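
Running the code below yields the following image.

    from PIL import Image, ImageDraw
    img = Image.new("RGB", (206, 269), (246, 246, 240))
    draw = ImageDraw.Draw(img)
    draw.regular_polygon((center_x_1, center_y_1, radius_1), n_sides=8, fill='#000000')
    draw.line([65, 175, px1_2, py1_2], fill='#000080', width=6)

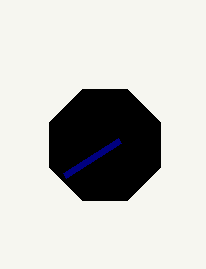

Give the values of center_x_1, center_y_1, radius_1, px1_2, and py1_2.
center_x_1 = 105; center_y_1 = 145; radius_1 = 60; px1_2 = 120; py1_2 = 140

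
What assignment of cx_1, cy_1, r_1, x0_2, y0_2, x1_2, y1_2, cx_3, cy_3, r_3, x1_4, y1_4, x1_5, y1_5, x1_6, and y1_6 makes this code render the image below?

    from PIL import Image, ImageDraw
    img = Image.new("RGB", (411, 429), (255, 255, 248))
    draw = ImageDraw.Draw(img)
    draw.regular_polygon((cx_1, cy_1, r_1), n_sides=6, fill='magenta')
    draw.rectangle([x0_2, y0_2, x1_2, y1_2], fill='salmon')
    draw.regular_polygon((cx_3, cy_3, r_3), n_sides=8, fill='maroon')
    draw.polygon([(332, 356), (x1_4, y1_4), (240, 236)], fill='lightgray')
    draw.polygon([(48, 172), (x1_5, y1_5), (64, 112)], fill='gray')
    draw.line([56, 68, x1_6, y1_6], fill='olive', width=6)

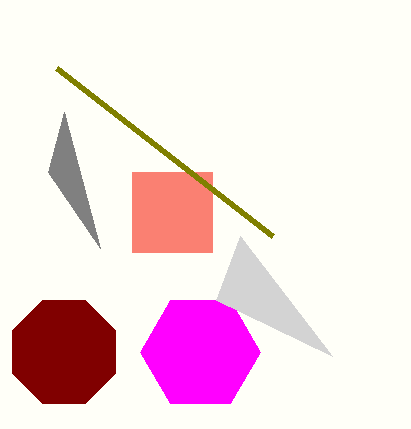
cx_1 = 200
cy_1 = 352
r_1 = 60
x0_2 = 132
y0_2 = 172
x1_2 = 212
y1_2 = 252
cx_3 = 64
cy_3 = 352
r_3 = 56
x1_4 = 216
y1_4 = 300
x1_5 = 100
y1_5 = 248
x1_6 = 272
y1_6 = 236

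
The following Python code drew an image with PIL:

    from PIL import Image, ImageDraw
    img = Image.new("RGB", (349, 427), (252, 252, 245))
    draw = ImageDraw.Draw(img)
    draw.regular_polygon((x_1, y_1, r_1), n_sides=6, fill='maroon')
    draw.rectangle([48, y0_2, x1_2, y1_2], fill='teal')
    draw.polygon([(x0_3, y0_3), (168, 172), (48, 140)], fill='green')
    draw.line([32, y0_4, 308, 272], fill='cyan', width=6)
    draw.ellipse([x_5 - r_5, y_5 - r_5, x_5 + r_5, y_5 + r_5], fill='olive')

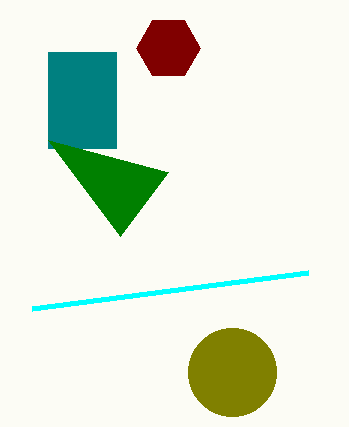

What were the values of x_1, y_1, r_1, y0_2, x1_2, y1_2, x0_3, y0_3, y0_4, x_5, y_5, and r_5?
x_1 = 168
y_1 = 48
r_1 = 32
y0_2 = 52
x1_2 = 116
y1_2 = 148
x0_3 = 120
y0_3 = 236
y0_4 = 308
x_5 = 232
y_5 = 372
r_5 = 44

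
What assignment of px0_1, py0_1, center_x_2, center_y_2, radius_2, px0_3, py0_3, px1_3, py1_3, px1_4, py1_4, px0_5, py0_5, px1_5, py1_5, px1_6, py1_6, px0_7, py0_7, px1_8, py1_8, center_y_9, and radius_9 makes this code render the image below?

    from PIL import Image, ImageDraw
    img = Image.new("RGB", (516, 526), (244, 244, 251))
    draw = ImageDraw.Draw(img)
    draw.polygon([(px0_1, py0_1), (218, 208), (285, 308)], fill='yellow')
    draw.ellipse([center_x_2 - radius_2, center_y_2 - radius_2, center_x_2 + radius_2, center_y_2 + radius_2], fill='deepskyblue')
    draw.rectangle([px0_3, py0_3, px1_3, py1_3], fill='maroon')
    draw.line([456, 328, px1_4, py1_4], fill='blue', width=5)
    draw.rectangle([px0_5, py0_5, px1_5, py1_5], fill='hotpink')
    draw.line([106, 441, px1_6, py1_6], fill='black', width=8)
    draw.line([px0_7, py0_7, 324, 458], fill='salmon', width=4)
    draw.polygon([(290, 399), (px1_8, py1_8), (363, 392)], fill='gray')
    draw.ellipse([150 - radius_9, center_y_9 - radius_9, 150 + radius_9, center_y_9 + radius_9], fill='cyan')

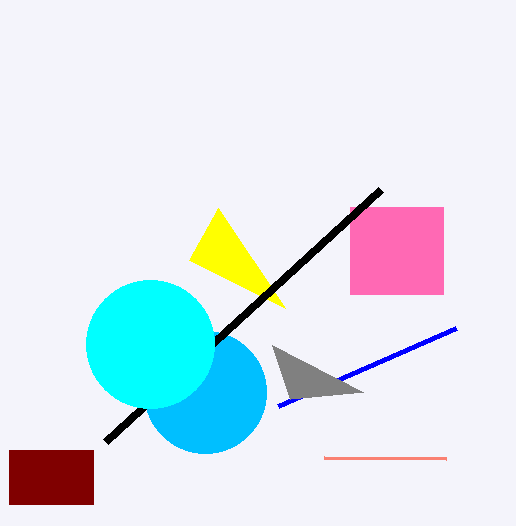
px0_1 = 189, py0_1 = 260, center_x_2 = 205, center_y_2 = 392, radius_2 = 61, px0_3 = 9, py0_3 = 450, px1_3 = 93, py1_3 = 504, px1_4 = 278, py1_4 = 406, px0_5 = 350, py0_5 = 207, px1_5 = 443, py1_5 = 294, px1_6 = 381, py1_6 = 189, px0_7 = 446, py0_7 = 459, px1_8 = 272, py1_8 = 345, center_y_9 = 344, radius_9 = 64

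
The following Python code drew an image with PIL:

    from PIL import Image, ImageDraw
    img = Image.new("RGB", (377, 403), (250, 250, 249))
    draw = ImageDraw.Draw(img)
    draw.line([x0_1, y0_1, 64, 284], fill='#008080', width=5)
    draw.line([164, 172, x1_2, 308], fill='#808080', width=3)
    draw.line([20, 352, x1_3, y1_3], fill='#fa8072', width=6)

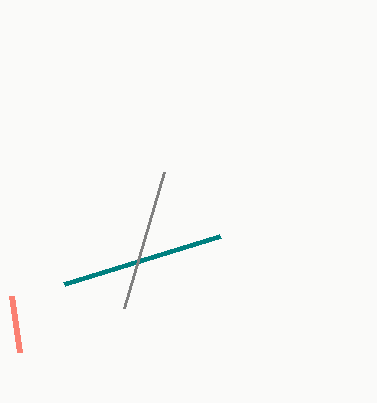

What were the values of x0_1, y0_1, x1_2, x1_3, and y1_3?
x0_1 = 220
y0_1 = 236
x1_2 = 124
x1_3 = 12
y1_3 = 296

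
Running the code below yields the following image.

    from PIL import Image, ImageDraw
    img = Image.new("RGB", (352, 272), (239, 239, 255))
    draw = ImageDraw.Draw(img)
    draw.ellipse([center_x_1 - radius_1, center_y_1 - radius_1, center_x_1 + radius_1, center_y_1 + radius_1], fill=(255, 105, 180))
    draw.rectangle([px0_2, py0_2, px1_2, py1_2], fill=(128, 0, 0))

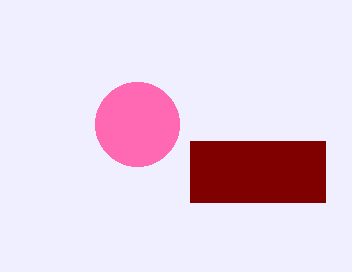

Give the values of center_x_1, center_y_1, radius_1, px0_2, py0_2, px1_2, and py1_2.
center_x_1 = 137, center_y_1 = 124, radius_1 = 42, px0_2 = 190, py0_2 = 141, px1_2 = 325, py1_2 = 202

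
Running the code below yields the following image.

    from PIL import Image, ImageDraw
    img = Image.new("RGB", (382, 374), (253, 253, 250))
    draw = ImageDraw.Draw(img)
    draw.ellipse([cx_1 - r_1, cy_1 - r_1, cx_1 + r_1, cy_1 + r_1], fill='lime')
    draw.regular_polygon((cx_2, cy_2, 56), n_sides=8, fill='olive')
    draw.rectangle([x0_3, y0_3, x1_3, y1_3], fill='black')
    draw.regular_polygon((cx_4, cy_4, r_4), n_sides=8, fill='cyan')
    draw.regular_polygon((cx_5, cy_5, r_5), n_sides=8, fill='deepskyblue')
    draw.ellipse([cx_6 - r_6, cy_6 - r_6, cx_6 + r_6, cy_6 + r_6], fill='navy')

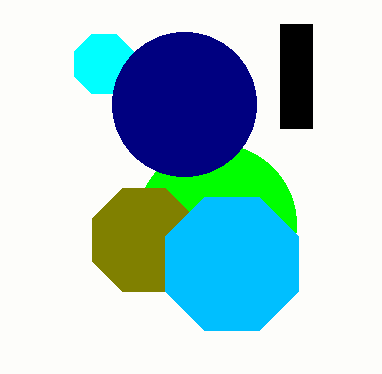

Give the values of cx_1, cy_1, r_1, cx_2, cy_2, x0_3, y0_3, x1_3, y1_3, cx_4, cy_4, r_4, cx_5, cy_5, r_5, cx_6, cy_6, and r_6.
cx_1 = 216; cy_1 = 224; r_1 = 80; cx_2 = 144; cy_2 = 240; x0_3 = 280; y0_3 = 24; x1_3 = 312; y1_3 = 128; cx_4 = 104; cy_4 = 64; r_4 = 32; cx_5 = 232; cy_5 = 264; r_5 = 72; cx_6 = 184; cy_6 = 104; r_6 = 72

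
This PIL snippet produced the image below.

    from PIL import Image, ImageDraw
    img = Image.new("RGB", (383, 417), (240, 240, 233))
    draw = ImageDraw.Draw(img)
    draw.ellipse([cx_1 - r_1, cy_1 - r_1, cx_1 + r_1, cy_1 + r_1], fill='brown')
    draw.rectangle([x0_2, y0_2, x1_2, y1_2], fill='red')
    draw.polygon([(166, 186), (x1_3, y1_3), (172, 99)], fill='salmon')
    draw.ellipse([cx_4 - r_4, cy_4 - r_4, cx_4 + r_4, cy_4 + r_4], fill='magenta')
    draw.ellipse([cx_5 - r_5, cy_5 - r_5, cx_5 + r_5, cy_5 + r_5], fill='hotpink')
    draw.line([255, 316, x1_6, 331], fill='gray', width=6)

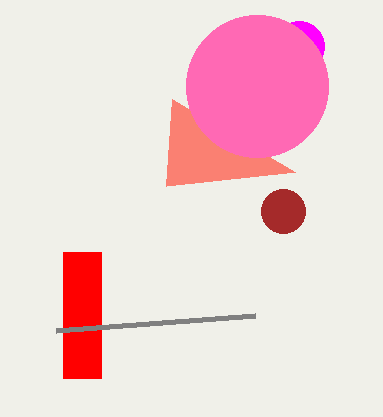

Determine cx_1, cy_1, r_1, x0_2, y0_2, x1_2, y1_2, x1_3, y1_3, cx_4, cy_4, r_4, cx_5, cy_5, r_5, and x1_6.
cx_1 = 283
cy_1 = 211
r_1 = 22
x0_2 = 63
y0_2 = 252
x1_2 = 101
y1_2 = 378
x1_3 = 295
y1_3 = 172
cx_4 = 299
cy_4 = 46
r_4 = 25
cx_5 = 257
cy_5 = 86
r_5 = 71
x1_6 = 56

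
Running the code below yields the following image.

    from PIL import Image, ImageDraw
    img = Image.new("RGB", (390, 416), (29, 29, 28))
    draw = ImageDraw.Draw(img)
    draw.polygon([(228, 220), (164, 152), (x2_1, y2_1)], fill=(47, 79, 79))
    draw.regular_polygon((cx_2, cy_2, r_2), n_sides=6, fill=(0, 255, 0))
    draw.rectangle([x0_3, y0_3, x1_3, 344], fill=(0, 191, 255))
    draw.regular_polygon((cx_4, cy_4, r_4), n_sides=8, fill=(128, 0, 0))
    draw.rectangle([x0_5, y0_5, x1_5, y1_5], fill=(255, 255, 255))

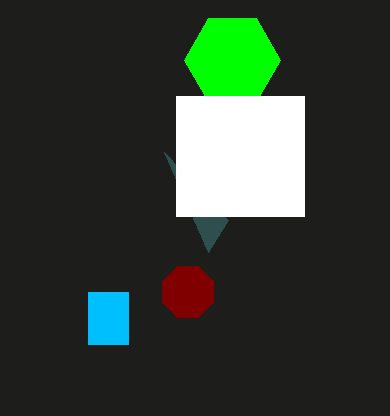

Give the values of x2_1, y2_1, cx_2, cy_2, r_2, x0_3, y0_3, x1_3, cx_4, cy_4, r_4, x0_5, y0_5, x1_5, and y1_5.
x2_1 = 208, y2_1 = 252, cx_2 = 232, cy_2 = 60, r_2 = 48, x0_3 = 88, y0_3 = 292, x1_3 = 128, cx_4 = 188, cy_4 = 292, r_4 = 28, x0_5 = 176, y0_5 = 96, x1_5 = 304, y1_5 = 216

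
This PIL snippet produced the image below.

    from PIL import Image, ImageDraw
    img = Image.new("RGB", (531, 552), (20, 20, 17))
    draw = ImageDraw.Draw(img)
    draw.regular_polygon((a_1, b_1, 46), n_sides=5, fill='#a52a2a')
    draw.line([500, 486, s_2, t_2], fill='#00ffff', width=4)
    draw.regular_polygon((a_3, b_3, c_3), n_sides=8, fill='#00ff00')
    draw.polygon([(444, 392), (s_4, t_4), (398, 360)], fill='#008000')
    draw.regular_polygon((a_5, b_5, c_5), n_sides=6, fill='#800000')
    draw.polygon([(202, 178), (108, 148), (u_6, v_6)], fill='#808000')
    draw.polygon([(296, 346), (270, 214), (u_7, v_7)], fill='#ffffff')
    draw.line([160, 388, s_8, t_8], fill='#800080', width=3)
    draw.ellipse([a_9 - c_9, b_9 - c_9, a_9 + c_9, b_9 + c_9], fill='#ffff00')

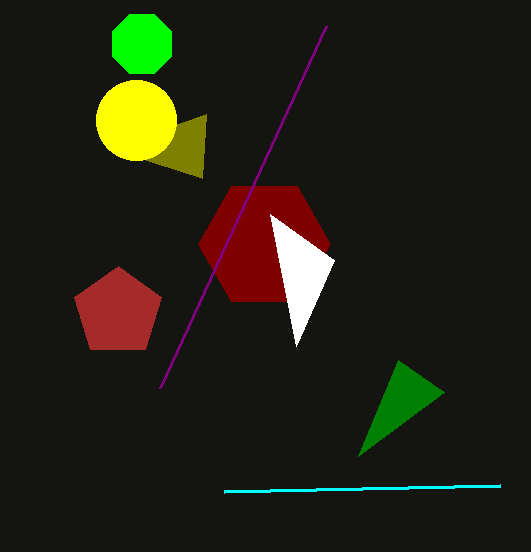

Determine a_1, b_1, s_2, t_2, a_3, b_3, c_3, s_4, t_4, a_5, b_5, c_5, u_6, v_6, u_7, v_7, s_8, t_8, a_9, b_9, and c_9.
a_1 = 118; b_1 = 312; s_2 = 224; t_2 = 492; a_3 = 142; b_3 = 44; c_3 = 32; s_4 = 358; t_4 = 456; a_5 = 264; b_5 = 244; c_5 = 66; u_6 = 206; v_6 = 114; u_7 = 334; v_7 = 260; s_8 = 326; t_8 = 26; a_9 = 136; b_9 = 120; c_9 = 40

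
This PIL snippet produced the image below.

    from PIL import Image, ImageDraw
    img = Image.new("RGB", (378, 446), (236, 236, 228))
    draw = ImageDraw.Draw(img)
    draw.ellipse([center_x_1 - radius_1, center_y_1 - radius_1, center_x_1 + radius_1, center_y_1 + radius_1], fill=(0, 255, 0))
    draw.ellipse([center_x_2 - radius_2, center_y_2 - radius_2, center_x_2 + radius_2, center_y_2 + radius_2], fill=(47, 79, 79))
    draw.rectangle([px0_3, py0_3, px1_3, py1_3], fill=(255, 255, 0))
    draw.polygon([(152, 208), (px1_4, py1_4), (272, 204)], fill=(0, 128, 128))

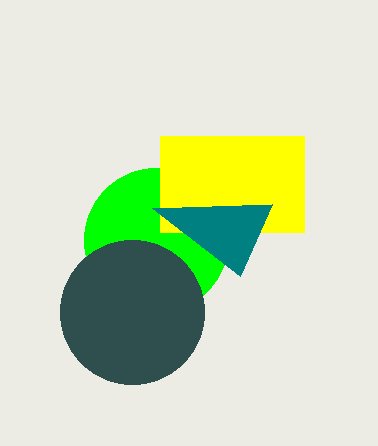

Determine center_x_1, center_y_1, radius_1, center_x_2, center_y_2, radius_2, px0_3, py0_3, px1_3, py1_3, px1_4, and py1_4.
center_x_1 = 156
center_y_1 = 240
radius_1 = 72
center_x_2 = 132
center_y_2 = 312
radius_2 = 72
px0_3 = 160
py0_3 = 136
px1_3 = 304
py1_3 = 232
px1_4 = 240
py1_4 = 276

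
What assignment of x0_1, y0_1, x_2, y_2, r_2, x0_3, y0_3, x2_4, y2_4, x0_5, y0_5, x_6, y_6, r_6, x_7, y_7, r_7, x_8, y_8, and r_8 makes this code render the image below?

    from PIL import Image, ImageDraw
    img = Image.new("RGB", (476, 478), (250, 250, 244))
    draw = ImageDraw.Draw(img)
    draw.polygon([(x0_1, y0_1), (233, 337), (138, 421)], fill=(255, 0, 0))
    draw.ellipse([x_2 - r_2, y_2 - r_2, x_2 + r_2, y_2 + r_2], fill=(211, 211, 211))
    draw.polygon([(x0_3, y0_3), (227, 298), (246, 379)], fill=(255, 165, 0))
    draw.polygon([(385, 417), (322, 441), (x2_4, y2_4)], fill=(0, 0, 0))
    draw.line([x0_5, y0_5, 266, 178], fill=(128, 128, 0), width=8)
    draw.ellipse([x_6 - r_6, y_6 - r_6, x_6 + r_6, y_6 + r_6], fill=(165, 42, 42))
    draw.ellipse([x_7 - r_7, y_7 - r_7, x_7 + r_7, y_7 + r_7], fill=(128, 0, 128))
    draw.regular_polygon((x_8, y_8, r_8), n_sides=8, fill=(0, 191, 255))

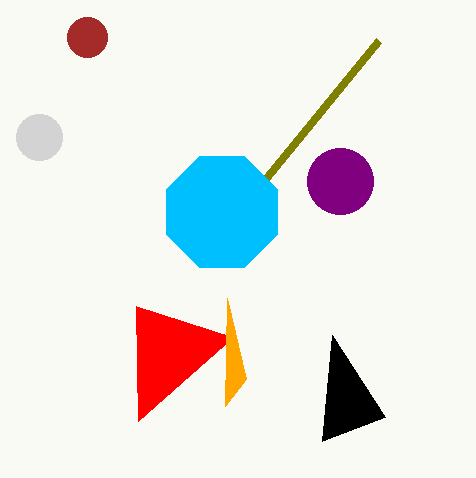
x0_1 = 136
y0_1 = 306
x_2 = 39
y_2 = 137
r_2 = 23
x0_3 = 225
y0_3 = 406
x2_4 = 332
y2_4 = 335
x0_5 = 378
y0_5 = 41
x_6 = 87
y_6 = 37
r_6 = 20
x_7 = 340
y_7 = 181
r_7 = 33
x_8 = 222
y_8 = 212
r_8 = 60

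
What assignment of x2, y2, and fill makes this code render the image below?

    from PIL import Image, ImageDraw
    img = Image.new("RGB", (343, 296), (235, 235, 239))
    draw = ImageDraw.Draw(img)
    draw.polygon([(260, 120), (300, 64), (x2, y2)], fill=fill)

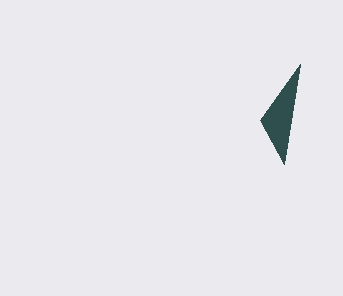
x2 = 284
y2 = 164
fill = 'darkslategray'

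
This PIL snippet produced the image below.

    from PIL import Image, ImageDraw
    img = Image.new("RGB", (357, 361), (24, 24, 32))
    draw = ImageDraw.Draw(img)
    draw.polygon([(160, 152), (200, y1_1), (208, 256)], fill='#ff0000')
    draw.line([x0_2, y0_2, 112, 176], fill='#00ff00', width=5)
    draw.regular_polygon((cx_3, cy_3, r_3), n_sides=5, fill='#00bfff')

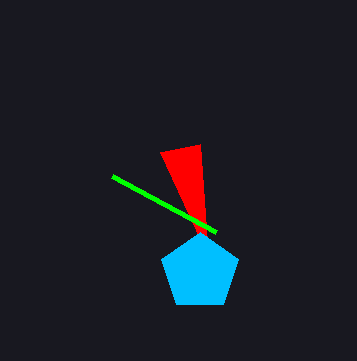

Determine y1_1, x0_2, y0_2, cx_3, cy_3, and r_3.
y1_1 = 144; x0_2 = 216; y0_2 = 232; cx_3 = 200; cy_3 = 272; r_3 = 40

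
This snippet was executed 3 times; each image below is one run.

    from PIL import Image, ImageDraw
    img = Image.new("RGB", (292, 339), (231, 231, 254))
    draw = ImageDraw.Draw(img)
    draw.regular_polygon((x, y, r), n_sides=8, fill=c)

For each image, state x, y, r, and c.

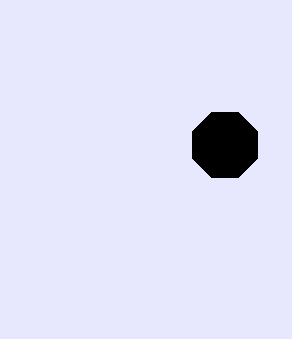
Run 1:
x = 225; y = 145; r = 35; c = 'black'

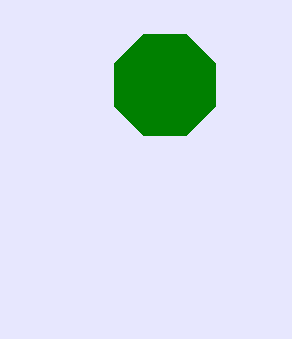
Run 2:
x = 165, y = 85, r = 55, c = 'green'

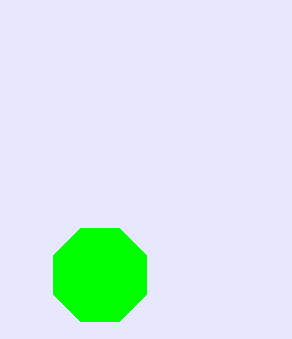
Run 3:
x = 100
y = 275
r = 50
c = 'lime'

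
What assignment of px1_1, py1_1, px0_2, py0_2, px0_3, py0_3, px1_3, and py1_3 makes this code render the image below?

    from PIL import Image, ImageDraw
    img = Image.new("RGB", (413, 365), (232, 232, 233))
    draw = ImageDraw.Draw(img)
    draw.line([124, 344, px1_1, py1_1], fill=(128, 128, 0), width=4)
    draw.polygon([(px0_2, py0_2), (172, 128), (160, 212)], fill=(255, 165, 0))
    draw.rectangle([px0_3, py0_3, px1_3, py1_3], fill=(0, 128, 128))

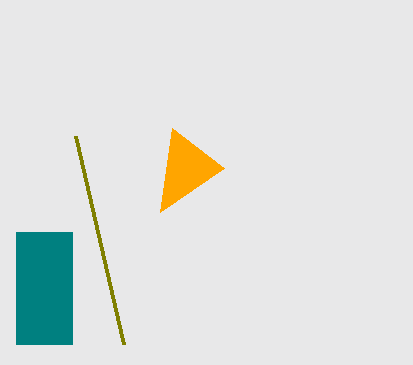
px1_1 = 76, py1_1 = 136, px0_2 = 224, py0_2 = 168, px0_3 = 16, py0_3 = 232, px1_3 = 72, py1_3 = 344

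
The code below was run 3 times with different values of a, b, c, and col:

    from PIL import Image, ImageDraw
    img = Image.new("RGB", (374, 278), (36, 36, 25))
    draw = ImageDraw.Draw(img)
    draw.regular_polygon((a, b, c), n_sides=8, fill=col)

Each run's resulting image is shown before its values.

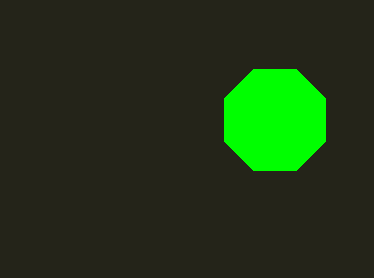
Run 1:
a = 275, b = 120, c = 55, col = 'lime'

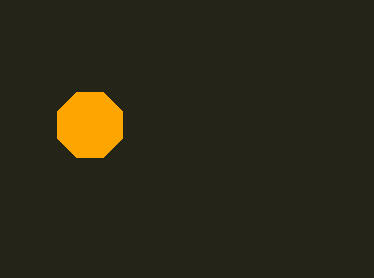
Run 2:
a = 90
b = 125
c = 35
col = 'orange'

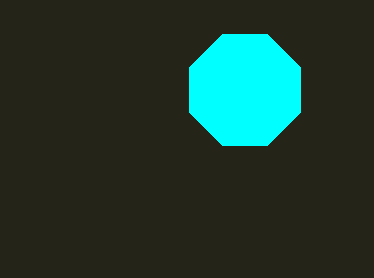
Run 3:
a = 245
b = 90
c = 60
col = 'cyan'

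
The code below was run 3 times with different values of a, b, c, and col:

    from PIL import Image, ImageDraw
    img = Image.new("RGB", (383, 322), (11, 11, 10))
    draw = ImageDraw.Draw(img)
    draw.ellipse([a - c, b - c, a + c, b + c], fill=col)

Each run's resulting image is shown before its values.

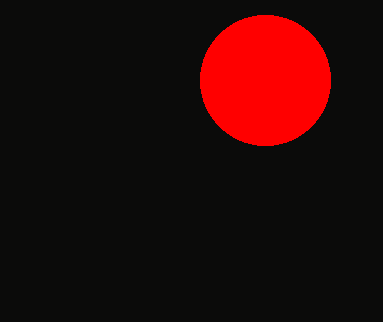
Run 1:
a = 265, b = 80, c = 65, col = 'red'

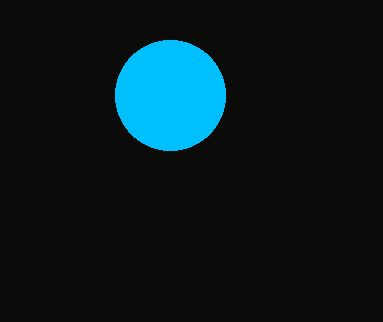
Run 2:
a = 170; b = 95; c = 55; col = 'deepskyblue'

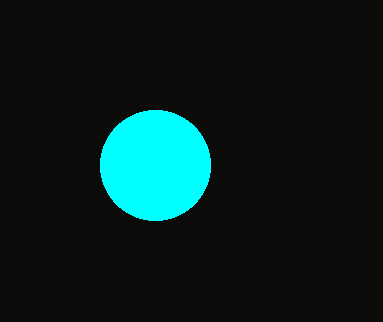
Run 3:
a = 155
b = 165
c = 55
col = 'cyan'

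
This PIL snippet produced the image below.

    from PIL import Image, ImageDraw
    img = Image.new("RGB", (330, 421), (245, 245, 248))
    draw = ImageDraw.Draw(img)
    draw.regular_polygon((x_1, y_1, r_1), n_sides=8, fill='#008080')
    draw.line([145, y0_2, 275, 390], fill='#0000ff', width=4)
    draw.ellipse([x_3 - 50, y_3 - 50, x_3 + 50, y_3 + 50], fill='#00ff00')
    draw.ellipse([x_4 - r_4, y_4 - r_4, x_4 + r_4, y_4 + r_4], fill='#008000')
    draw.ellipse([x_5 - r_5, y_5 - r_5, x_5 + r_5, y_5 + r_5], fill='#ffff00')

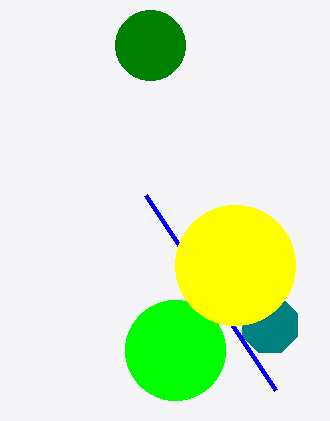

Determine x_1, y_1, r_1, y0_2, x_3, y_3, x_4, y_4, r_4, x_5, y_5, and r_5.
x_1 = 270; y_1 = 325; r_1 = 30; y0_2 = 195; x_3 = 175; y_3 = 350; x_4 = 150; y_4 = 45; r_4 = 35; x_5 = 235; y_5 = 265; r_5 = 60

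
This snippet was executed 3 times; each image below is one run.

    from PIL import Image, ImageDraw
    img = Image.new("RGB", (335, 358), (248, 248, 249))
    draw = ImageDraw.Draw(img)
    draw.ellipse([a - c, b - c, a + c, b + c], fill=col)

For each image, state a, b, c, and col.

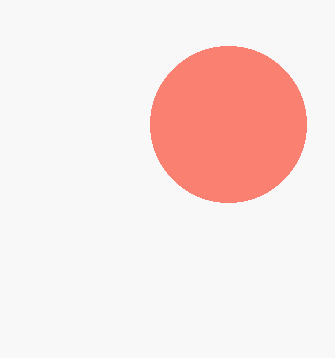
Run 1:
a = 228
b = 124
c = 78
col = 'salmon'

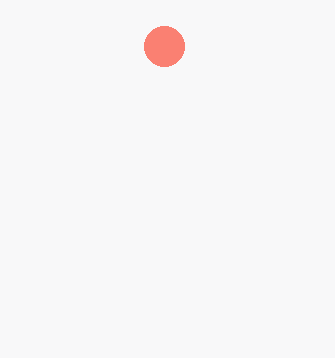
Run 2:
a = 164
b = 46
c = 20
col = 'salmon'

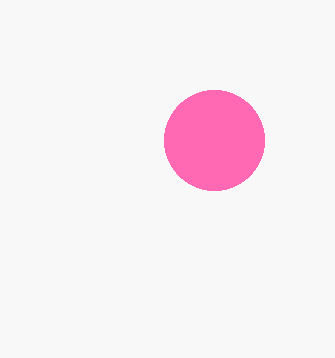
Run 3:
a = 214, b = 140, c = 50, col = 'hotpink'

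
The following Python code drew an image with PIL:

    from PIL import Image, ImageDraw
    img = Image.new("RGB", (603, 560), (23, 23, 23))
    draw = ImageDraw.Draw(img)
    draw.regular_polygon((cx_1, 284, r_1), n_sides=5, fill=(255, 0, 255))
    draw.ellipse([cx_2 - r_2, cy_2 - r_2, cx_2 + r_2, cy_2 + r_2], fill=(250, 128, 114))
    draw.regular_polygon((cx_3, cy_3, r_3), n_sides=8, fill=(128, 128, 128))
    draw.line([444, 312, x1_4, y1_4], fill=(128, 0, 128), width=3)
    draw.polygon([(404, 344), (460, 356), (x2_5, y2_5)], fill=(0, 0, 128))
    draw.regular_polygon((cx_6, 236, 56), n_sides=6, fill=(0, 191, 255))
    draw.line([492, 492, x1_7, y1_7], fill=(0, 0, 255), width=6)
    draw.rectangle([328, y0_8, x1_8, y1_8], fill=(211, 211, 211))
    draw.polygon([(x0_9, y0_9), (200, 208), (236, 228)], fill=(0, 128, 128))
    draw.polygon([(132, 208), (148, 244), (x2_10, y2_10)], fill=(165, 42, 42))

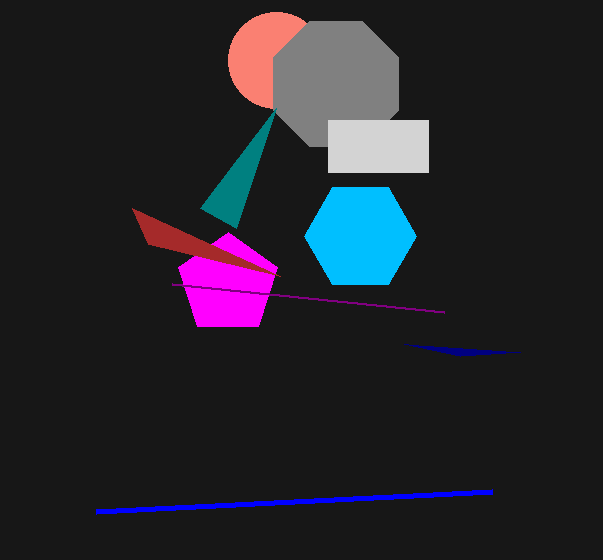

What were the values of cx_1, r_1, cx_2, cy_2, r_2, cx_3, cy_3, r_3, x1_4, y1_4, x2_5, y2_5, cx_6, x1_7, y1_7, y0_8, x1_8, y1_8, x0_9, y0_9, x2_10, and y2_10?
cx_1 = 228
r_1 = 52
cx_2 = 276
cy_2 = 60
r_2 = 48
cx_3 = 336
cy_3 = 84
r_3 = 68
x1_4 = 172
y1_4 = 284
x2_5 = 520
y2_5 = 352
cx_6 = 360
x1_7 = 96
y1_7 = 512
y0_8 = 120
x1_8 = 428
y1_8 = 172
x0_9 = 276
y0_9 = 108
x2_10 = 280
y2_10 = 276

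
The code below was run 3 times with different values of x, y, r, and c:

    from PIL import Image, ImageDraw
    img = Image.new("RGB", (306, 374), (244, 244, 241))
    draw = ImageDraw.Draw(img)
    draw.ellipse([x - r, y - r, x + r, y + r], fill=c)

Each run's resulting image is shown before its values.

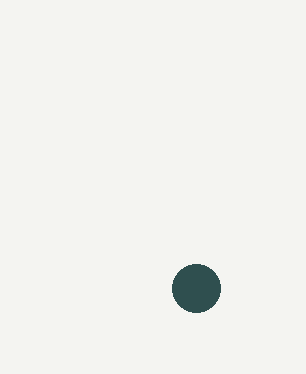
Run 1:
x = 196
y = 288
r = 24
c = 'darkslategray'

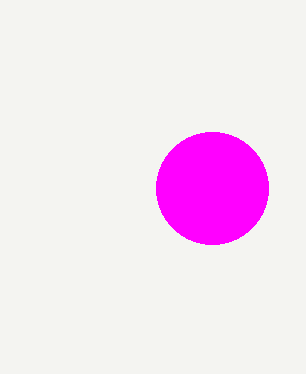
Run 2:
x = 212
y = 188
r = 56
c = 'magenta'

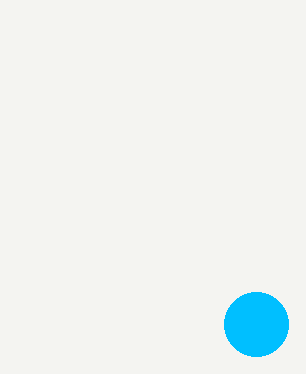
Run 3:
x = 256
y = 324
r = 32
c = 'deepskyblue'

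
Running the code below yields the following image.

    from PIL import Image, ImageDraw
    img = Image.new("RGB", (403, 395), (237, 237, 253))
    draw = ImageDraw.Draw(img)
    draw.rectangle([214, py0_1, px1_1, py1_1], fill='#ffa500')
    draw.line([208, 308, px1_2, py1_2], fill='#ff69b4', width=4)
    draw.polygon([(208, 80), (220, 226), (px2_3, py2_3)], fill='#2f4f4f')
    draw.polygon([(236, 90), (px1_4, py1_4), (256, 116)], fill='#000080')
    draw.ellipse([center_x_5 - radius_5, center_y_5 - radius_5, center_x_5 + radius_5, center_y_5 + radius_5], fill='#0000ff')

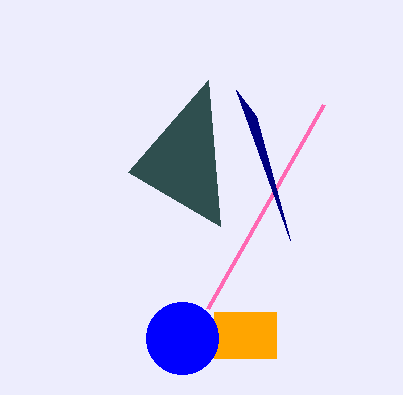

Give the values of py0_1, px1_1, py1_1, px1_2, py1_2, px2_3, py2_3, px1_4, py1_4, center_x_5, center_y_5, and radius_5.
py0_1 = 312, px1_1 = 276, py1_1 = 358, px1_2 = 324, py1_2 = 104, px2_3 = 128, py2_3 = 172, px1_4 = 290, py1_4 = 240, center_x_5 = 182, center_y_5 = 338, radius_5 = 36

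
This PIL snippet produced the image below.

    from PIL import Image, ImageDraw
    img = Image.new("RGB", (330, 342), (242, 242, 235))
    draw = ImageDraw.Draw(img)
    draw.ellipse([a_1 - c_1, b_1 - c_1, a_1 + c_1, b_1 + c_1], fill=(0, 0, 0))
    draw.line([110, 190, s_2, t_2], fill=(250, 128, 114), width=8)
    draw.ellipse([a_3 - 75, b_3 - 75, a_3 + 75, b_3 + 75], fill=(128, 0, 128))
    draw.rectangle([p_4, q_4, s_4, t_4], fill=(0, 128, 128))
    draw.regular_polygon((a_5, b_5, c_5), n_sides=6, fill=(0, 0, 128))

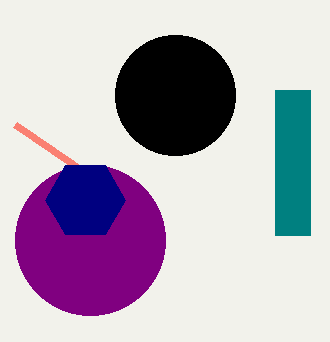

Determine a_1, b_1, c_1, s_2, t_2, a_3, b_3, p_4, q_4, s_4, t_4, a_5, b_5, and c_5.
a_1 = 175, b_1 = 95, c_1 = 60, s_2 = 15, t_2 = 125, a_3 = 90, b_3 = 240, p_4 = 275, q_4 = 90, s_4 = 310, t_4 = 235, a_5 = 85, b_5 = 200, c_5 = 40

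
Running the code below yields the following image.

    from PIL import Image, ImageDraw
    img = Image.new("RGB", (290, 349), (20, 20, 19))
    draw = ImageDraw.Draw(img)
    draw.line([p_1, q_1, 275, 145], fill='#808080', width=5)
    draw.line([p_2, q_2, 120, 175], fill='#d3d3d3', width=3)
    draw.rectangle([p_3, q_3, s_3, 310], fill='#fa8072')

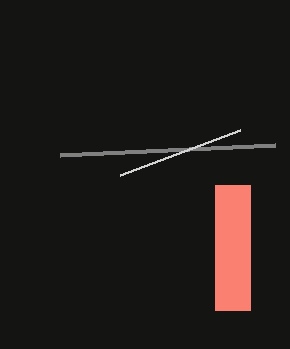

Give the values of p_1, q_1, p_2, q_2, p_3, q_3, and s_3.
p_1 = 60
q_1 = 155
p_2 = 240
q_2 = 130
p_3 = 215
q_3 = 185
s_3 = 250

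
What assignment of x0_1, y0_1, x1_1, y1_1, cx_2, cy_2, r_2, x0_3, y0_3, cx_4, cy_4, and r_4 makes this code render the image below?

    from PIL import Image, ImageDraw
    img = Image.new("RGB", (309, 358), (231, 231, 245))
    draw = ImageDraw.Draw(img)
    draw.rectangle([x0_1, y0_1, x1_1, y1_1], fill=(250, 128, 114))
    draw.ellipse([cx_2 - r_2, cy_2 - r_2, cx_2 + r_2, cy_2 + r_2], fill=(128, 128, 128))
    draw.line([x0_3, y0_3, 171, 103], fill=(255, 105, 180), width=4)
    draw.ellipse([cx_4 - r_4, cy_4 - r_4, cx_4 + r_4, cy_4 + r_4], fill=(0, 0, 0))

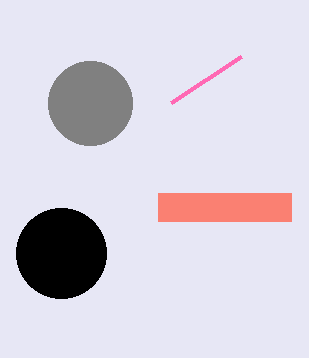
x0_1 = 158
y0_1 = 193
x1_1 = 291
y1_1 = 221
cx_2 = 90
cy_2 = 103
r_2 = 42
x0_3 = 241
y0_3 = 57
cx_4 = 61
cy_4 = 253
r_4 = 45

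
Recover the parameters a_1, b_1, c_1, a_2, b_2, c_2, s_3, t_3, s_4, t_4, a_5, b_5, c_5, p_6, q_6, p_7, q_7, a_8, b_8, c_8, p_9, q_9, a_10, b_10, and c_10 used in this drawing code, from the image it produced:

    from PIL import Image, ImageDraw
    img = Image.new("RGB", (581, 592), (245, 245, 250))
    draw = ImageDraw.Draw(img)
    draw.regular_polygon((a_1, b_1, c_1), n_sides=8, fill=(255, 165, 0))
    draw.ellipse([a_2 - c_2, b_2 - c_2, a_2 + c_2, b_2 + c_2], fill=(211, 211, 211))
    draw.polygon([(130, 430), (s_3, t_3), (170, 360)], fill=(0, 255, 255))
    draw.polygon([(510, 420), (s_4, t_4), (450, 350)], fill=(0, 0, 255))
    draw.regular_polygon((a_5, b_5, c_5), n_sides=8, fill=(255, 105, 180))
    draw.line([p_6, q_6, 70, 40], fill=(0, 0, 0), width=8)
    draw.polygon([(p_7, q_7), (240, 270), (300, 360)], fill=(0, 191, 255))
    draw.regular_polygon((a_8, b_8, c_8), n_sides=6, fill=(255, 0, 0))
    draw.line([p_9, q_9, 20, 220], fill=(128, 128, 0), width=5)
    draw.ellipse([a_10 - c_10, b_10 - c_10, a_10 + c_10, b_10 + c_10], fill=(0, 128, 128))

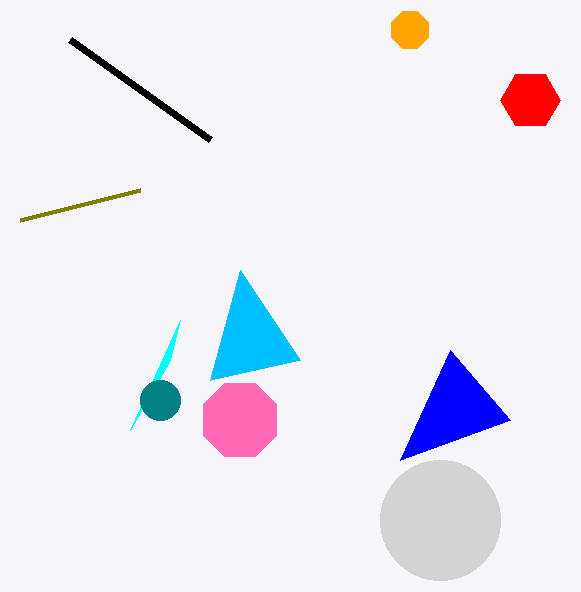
a_1 = 410; b_1 = 30; c_1 = 20; a_2 = 440; b_2 = 520; c_2 = 60; s_3 = 180; t_3 = 320; s_4 = 400; t_4 = 460; a_5 = 240; b_5 = 420; c_5 = 40; p_6 = 210; q_6 = 140; p_7 = 210; q_7 = 380; a_8 = 530; b_8 = 100; c_8 = 30; p_9 = 140; q_9 = 190; a_10 = 160; b_10 = 400; c_10 = 20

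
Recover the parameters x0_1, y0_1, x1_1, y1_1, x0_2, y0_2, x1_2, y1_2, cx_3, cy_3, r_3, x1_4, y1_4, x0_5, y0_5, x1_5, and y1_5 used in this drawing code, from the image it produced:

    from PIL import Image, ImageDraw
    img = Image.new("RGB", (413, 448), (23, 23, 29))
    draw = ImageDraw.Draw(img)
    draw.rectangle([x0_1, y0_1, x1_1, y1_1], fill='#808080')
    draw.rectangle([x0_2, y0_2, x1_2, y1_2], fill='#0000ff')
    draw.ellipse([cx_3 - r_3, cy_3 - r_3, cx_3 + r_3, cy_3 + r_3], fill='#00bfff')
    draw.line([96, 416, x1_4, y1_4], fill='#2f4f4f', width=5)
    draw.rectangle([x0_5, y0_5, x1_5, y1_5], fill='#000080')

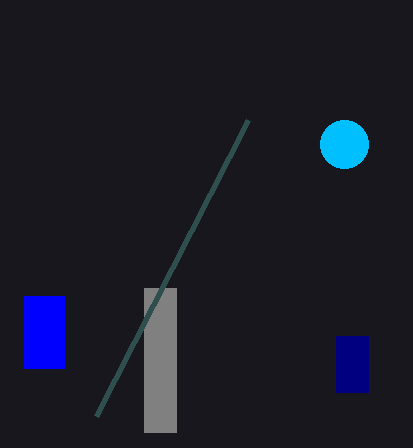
x0_1 = 144; y0_1 = 288; x1_1 = 176; y1_1 = 432; x0_2 = 24; y0_2 = 296; x1_2 = 64; y1_2 = 368; cx_3 = 344; cy_3 = 144; r_3 = 24; x1_4 = 248; y1_4 = 120; x0_5 = 336; y0_5 = 336; x1_5 = 368; y1_5 = 392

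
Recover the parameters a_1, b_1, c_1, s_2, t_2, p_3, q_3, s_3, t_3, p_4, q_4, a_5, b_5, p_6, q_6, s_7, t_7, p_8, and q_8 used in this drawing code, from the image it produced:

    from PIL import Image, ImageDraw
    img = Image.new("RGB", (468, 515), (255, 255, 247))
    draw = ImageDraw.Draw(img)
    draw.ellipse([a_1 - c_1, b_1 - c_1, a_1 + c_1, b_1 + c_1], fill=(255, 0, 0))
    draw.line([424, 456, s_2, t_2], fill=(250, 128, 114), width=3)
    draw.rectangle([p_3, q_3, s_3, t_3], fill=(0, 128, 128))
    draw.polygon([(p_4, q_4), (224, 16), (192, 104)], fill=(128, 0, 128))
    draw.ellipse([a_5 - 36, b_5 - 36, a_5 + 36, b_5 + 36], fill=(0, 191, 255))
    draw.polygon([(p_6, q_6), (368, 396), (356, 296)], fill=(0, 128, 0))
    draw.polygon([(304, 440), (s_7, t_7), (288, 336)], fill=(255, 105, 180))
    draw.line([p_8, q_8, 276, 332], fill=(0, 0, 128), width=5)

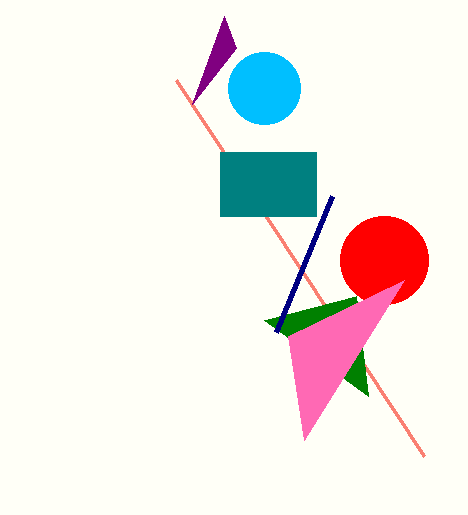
a_1 = 384, b_1 = 260, c_1 = 44, s_2 = 176, t_2 = 80, p_3 = 220, q_3 = 152, s_3 = 316, t_3 = 216, p_4 = 236, q_4 = 48, a_5 = 264, b_5 = 88, p_6 = 264, q_6 = 320, s_7 = 404, t_7 = 280, p_8 = 332, q_8 = 196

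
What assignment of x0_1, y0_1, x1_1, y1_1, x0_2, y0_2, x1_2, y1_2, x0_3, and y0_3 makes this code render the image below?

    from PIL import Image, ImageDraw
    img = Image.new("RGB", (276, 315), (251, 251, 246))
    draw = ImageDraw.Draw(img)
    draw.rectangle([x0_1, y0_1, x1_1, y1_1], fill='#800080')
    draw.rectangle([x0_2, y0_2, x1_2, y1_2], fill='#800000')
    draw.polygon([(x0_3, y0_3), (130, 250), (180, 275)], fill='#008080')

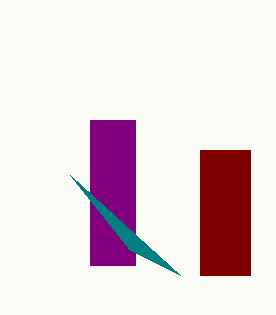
x0_1 = 90; y0_1 = 120; x1_1 = 135; y1_1 = 265; x0_2 = 200; y0_2 = 150; x1_2 = 250; y1_2 = 275; x0_3 = 70; y0_3 = 175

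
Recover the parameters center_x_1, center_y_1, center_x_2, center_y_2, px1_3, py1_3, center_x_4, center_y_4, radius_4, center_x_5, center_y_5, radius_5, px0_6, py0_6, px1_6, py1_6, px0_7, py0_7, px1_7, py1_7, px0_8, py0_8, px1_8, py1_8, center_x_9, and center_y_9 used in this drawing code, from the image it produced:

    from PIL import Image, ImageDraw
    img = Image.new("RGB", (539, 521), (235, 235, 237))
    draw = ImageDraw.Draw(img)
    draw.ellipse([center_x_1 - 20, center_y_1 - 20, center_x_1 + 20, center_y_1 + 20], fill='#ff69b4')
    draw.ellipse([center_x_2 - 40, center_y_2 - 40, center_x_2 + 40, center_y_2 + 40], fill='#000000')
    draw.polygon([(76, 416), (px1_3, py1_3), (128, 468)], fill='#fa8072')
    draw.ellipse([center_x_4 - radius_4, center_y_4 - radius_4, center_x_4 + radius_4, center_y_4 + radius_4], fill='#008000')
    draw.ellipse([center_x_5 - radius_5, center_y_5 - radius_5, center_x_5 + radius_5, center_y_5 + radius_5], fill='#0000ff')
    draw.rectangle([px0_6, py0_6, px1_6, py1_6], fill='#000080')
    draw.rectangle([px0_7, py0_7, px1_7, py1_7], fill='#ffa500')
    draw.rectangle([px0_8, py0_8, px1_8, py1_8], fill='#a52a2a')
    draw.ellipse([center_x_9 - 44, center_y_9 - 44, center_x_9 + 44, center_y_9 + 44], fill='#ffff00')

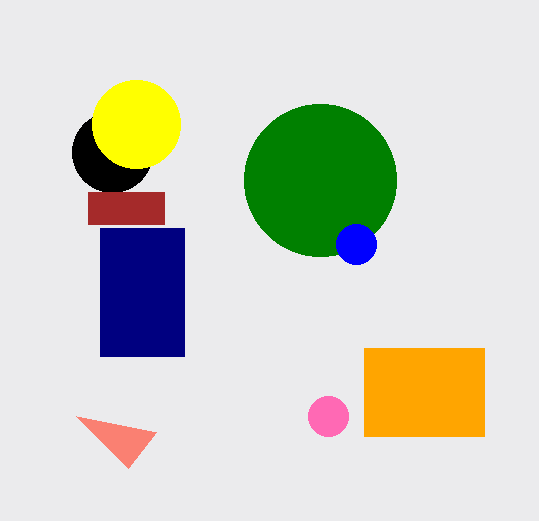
center_x_1 = 328; center_y_1 = 416; center_x_2 = 112; center_y_2 = 152; px1_3 = 156; py1_3 = 432; center_x_4 = 320; center_y_4 = 180; radius_4 = 76; center_x_5 = 356; center_y_5 = 244; radius_5 = 20; px0_6 = 100; py0_6 = 228; px1_6 = 184; py1_6 = 356; px0_7 = 364; py0_7 = 348; px1_7 = 484; py1_7 = 436; px0_8 = 88; py0_8 = 192; px1_8 = 164; py1_8 = 224; center_x_9 = 136; center_y_9 = 124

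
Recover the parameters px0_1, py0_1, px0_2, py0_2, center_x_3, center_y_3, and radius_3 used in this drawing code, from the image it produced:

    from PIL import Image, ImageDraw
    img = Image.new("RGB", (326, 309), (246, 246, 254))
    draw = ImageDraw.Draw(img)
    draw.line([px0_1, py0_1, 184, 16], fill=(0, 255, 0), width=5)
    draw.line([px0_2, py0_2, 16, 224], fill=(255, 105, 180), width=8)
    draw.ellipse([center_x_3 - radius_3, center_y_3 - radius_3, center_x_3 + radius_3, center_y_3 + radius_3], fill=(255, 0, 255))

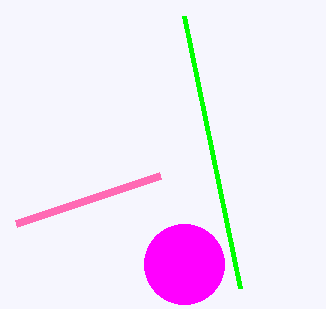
px0_1 = 240
py0_1 = 288
px0_2 = 160
py0_2 = 176
center_x_3 = 184
center_y_3 = 264
radius_3 = 40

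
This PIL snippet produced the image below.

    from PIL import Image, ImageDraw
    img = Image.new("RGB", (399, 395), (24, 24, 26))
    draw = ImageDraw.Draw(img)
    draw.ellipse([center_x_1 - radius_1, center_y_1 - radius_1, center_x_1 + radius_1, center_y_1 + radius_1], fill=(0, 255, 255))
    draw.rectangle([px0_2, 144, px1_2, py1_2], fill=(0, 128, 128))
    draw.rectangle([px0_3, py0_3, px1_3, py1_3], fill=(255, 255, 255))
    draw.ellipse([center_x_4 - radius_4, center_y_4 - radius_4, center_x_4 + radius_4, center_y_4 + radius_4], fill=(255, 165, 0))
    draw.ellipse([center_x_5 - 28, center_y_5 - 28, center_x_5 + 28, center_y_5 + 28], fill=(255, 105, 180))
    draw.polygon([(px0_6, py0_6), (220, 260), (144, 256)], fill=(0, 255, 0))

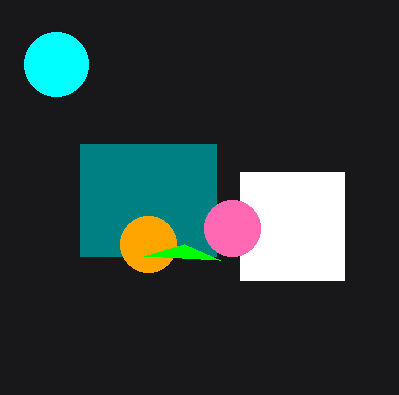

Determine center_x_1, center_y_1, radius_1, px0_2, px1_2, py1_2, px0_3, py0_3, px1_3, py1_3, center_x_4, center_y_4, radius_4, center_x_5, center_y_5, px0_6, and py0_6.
center_x_1 = 56; center_y_1 = 64; radius_1 = 32; px0_2 = 80; px1_2 = 216; py1_2 = 256; px0_3 = 240; py0_3 = 172; px1_3 = 344; py1_3 = 280; center_x_4 = 148; center_y_4 = 244; radius_4 = 28; center_x_5 = 232; center_y_5 = 228; px0_6 = 184; py0_6 = 244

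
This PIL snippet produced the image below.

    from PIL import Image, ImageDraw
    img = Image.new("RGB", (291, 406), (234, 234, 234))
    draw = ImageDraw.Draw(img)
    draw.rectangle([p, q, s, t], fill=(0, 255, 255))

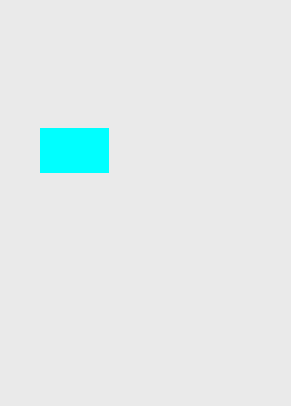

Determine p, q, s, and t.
p = 40; q = 128; s = 108; t = 172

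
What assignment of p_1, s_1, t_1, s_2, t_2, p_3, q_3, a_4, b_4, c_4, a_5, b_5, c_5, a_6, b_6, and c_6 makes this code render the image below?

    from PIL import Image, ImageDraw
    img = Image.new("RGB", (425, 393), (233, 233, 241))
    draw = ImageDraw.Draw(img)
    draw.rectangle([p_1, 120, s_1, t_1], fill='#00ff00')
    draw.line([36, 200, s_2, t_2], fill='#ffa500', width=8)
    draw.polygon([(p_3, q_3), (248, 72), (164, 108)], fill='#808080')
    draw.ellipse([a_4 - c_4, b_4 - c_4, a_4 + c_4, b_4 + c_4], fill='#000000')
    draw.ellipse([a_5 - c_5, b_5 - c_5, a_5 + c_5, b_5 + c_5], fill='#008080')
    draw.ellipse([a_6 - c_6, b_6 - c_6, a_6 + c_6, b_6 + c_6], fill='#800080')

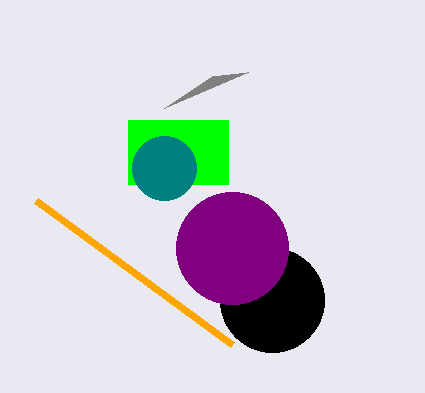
p_1 = 128; s_1 = 228; t_1 = 184; s_2 = 232; t_2 = 344; p_3 = 212; q_3 = 76; a_4 = 272; b_4 = 300; c_4 = 52; a_5 = 164; b_5 = 168; c_5 = 32; a_6 = 232; b_6 = 248; c_6 = 56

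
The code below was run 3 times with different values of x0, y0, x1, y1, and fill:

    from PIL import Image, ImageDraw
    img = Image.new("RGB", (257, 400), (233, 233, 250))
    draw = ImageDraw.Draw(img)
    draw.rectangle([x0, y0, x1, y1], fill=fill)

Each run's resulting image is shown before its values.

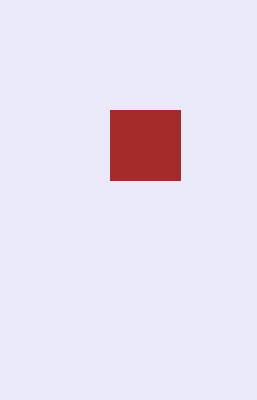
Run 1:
x0 = 110, y0 = 110, x1 = 180, y1 = 180, fill = 'brown'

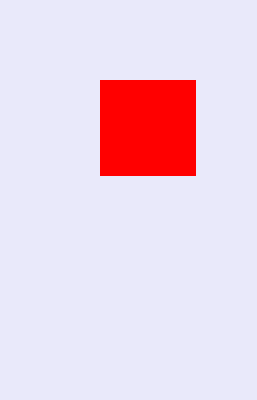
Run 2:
x0 = 100
y0 = 80
x1 = 195
y1 = 175
fill = 'red'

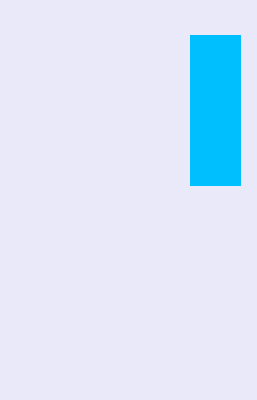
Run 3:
x0 = 190; y0 = 35; x1 = 240; y1 = 185; fill = 'deepskyblue'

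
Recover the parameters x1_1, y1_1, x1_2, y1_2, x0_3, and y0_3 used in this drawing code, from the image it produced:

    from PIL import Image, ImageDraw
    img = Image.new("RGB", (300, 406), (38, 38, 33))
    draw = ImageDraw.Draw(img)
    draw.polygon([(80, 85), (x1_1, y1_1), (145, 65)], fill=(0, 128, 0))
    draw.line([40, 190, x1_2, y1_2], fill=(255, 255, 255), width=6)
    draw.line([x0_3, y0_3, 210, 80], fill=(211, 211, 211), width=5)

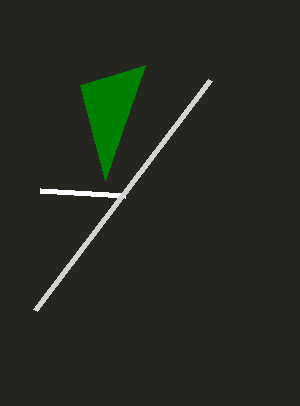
x1_1 = 105
y1_1 = 180
x1_2 = 125
y1_2 = 195
x0_3 = 35
y0_3 = 310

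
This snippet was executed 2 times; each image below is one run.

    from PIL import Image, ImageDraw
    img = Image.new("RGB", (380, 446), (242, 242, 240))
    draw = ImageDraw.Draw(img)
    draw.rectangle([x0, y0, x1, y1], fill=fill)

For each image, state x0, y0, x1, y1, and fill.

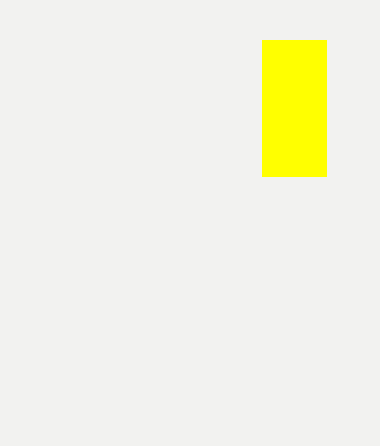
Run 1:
x0 = 262
y0 = 40
x1 = 326
y1 = 176
fill = 'yellow'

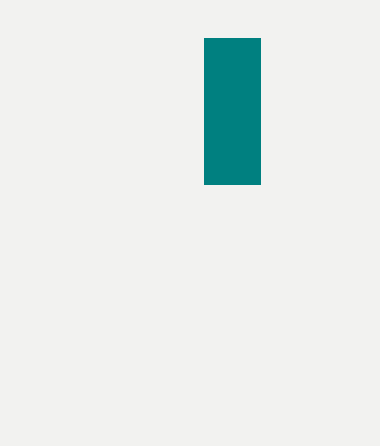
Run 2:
x0 = 204, y0 = 38, x1 = 260, y1 = 184, fill = 'teal'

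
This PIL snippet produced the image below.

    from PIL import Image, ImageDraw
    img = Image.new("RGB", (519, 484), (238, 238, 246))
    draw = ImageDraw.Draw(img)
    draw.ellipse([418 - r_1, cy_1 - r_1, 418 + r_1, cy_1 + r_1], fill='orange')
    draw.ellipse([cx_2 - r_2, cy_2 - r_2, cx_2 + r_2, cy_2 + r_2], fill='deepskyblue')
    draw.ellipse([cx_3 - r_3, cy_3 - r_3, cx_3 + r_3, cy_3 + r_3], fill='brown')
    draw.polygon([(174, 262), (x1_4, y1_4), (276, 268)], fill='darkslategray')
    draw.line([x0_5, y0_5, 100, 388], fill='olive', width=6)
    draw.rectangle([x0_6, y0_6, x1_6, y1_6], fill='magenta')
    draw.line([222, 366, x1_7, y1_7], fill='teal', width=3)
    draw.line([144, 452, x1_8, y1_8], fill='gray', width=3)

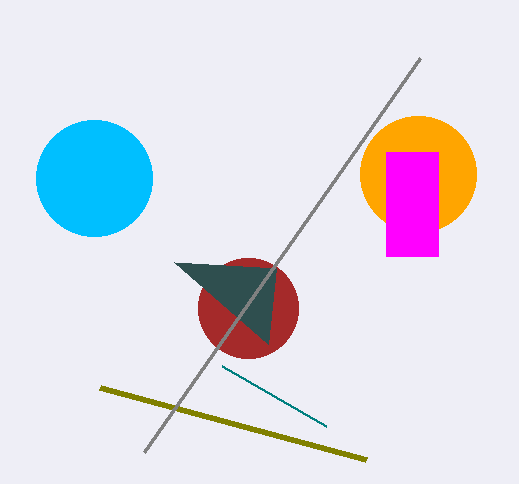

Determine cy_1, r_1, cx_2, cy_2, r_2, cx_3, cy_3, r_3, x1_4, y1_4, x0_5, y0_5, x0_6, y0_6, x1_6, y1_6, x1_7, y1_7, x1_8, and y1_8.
cy_1 = 174; r_1 = 58; cx_2 = 94; cy_2 = 178; r_2 = 58; cx_3 = 248; cy_3 = 308; r_3 = 50; x1_4 = 268; y1_4 = 344; x0_5 = 366; y0_5 = 460; x0_6 = 386; y0_6 = 152; x1_6 = 438; y1_6 = 256; x1_7 = 326; y1_7 = 426; x1_8 = 420; y1_8 = 58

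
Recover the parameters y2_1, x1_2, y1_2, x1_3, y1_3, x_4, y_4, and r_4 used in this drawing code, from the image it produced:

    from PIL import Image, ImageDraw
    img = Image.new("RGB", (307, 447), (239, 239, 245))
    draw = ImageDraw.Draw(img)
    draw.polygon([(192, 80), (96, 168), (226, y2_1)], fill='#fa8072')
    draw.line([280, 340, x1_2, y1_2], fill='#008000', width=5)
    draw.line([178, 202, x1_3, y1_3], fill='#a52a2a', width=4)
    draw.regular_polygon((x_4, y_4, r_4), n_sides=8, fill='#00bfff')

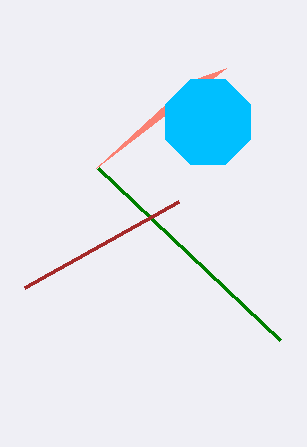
y2_1 = 68
x1_2 = 98
y1_2 = 168
x1_3 = 24
y1_3 = 288
x_4 = 208
y_4 = 122
r_4 = 46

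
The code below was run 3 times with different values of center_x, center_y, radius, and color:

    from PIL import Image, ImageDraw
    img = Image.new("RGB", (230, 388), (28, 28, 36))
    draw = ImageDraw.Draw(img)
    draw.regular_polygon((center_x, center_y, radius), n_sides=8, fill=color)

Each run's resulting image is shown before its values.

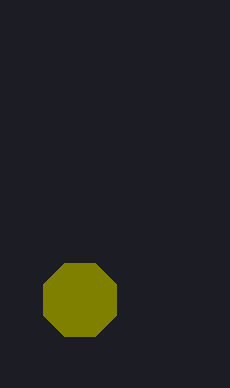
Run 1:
center_x = 80
center_y = 300
radius = 40
color = 'olive'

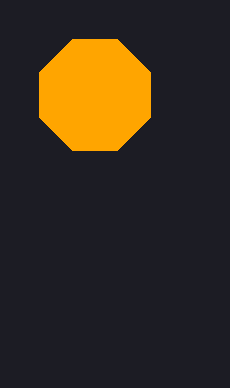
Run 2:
center_x = 95; center_y = 95; radius = 60; color = 'orange'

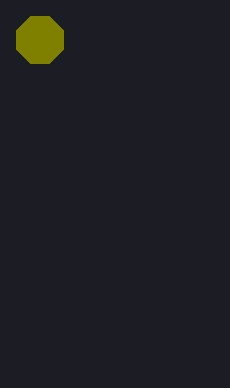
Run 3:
center_x = 40; center_y = 40; radius = 25; color = 'olive'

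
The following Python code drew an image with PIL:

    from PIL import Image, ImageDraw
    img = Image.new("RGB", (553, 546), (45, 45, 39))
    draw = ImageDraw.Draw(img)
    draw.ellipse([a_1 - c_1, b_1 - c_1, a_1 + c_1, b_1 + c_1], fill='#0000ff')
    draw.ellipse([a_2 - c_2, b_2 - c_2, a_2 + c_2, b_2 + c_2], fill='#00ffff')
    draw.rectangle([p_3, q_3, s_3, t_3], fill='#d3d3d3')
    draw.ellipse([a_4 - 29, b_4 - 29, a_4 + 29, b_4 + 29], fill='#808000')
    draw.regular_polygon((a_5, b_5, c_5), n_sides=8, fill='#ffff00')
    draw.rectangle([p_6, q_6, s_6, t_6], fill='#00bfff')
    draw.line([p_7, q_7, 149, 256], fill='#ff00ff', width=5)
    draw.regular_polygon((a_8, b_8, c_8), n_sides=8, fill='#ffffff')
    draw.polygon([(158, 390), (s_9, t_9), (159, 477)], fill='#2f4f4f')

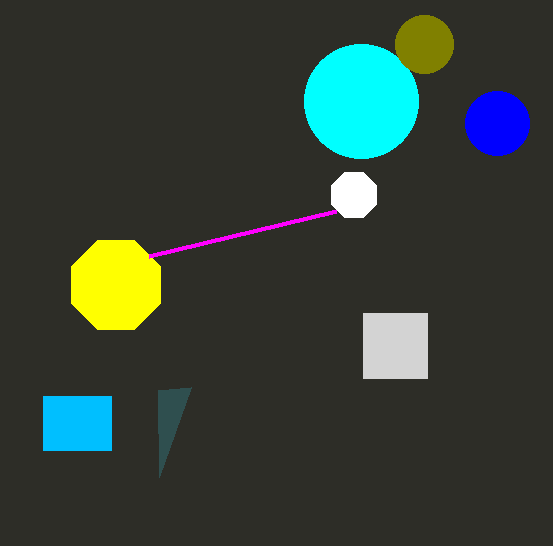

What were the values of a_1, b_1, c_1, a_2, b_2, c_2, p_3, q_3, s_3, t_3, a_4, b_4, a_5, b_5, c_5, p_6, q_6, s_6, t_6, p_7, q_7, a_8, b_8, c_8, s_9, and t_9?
a_1 = 497; b_1 = 123; c_1 = 32; a_2 = 361; b_2 = 101; c_2 = 57; p_3 = 363; q_3 = 313; s_3 = 427; t_3 = 378; a_4 = 424; b_4 = 44; a_5 = 116; b_5 = 285; c_5 = 48; p_6 = 43; q_6 = 396; s_6 = 111; t_6 = 450; p_7 = 336; q_7 = 211; a_8 = 354; b_8 = 195; c_8 = 24; s_9 = 191; t_9 = 387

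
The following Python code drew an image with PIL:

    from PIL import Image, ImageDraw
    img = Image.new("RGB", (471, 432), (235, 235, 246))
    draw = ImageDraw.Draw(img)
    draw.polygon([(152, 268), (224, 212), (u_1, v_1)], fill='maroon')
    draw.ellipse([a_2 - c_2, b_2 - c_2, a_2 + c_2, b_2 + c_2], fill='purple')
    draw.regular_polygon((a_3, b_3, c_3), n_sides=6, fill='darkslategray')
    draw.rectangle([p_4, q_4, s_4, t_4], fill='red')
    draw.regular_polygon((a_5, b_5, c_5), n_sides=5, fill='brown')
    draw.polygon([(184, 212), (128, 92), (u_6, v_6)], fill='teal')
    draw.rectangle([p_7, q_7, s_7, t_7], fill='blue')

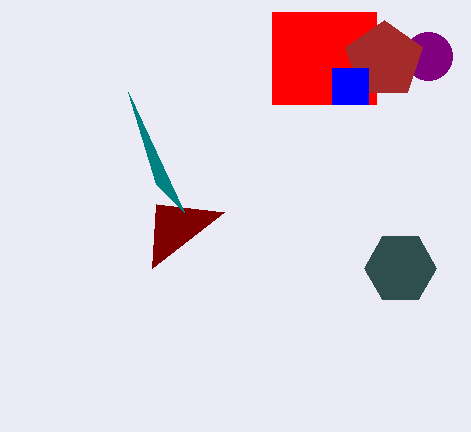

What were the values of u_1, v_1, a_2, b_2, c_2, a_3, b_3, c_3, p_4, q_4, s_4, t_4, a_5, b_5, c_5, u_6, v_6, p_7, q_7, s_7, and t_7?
u_1 = 156
v_1 = 204
a_2 = 428
b_2 = 56
c_2 = 24
a_3 = 400
b_3 = 268
c_3 = 36
p_4 = 272
q_4 = 12
s_4 = 376
t_4 = 104
a_5 = 384
b_5 = 60
c_5 = 40
u_6 = 156
v_6 = 184
p_7 = 332
q_7 = 68
s_7 = 368
t_7 = 104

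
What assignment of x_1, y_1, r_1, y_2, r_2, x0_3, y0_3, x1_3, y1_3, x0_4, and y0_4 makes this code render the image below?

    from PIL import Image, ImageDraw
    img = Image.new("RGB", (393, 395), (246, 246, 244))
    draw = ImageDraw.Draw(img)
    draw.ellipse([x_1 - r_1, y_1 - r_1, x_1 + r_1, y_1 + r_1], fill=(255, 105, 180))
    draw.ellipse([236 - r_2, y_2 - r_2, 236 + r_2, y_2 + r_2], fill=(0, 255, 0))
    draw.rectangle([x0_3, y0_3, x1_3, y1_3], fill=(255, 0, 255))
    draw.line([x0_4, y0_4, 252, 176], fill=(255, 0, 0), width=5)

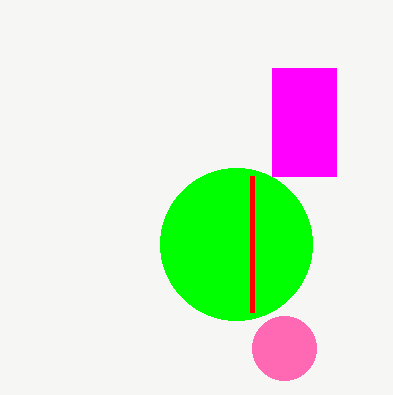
x_1 = 284; y_1 = 348; r_1 = 32; y_2 = 244; r_2 = 76; x0_3 = 272; y0_3 = 68; x1_3 = 336; y1_3 = 176; x0_4 = 252; y0_4 = 312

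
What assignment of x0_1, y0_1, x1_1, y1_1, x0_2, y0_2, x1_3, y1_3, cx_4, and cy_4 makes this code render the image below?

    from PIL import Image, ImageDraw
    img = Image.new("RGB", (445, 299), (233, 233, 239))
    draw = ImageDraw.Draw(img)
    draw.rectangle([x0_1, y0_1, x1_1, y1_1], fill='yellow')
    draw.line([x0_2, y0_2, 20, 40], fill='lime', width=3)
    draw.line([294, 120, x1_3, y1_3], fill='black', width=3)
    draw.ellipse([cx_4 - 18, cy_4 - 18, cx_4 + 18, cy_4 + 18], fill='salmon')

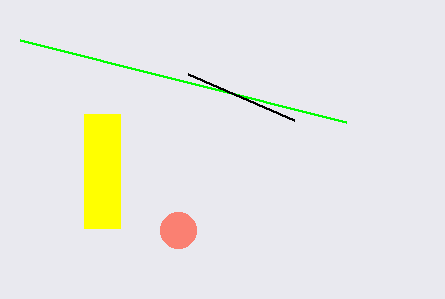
x0_1 = 84
y0_1 = 114
x1_1 = 120
y1_1 = 228
x0_2 = 346
y0_2 = 122
x1_3 = 188
y1_3 = 74
cx_4 = 178
cy_4 = 230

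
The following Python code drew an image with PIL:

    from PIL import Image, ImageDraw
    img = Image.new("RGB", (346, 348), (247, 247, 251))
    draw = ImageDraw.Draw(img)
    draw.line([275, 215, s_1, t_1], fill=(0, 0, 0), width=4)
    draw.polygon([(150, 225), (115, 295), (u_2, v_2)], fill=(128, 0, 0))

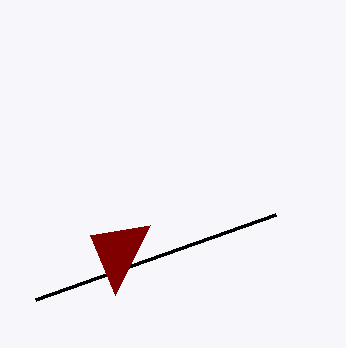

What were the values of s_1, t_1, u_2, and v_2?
s_1 = 35
t_1 = 300
u_2 = 90
v_2 = 235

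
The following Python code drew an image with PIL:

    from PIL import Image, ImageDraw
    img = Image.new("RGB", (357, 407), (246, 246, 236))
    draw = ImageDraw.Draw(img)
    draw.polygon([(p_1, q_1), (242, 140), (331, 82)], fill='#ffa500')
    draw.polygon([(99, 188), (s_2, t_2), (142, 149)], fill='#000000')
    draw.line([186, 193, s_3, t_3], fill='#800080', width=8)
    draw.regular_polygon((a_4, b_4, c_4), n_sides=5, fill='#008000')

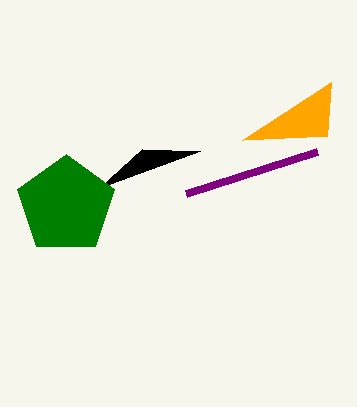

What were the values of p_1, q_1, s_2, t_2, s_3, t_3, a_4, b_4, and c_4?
p_1 = 327; q_1 = 136; s_2 = 200; t_2 = 151; s_3 = 317; t_3 = 151; a_4 = 66; b_4 = 205; c_4 = 51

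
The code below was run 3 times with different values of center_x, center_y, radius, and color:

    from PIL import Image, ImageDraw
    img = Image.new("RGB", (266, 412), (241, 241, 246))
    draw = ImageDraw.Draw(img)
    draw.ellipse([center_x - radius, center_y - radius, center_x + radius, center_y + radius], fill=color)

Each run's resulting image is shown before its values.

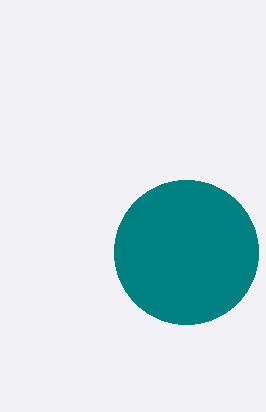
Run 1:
center_x = 186; center_y = 252; radius = 72; color = 'teal'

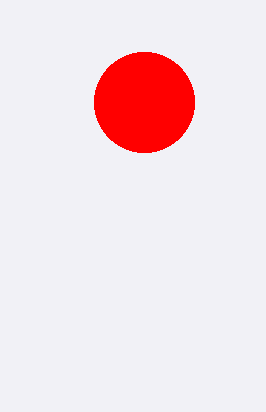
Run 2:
center_x = 144; center_y = 102; radius = 50; color = 'red'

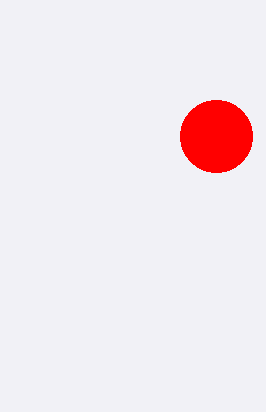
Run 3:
center_x = 216
center_y = 136
radius = 36
color = 'red'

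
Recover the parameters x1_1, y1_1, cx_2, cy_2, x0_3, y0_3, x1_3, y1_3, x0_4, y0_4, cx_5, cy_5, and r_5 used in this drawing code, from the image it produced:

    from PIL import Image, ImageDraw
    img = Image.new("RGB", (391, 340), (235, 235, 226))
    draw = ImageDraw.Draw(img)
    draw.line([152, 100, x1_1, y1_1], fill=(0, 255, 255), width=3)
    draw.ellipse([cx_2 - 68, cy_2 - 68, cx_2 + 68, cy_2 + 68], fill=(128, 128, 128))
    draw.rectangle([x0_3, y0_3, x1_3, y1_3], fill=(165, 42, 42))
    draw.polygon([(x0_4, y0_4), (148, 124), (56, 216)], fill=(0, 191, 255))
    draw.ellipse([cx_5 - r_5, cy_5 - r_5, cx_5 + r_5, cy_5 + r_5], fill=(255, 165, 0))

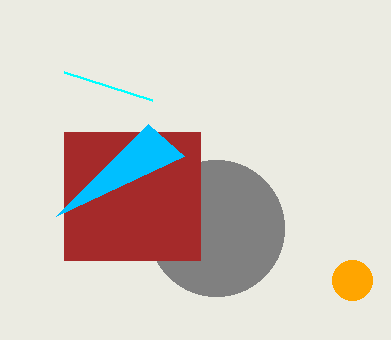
x1_1 = 64, y1_1 = 72, cx_2 = 216, cy_2 = 228, x0_3 = 64, y0_3 = 132, x1_3 = 200, y1_3 = 260, x0_4 = 184, y0_4 = 156, cx_5 = 352, cy_5 = 280, r_5 = 20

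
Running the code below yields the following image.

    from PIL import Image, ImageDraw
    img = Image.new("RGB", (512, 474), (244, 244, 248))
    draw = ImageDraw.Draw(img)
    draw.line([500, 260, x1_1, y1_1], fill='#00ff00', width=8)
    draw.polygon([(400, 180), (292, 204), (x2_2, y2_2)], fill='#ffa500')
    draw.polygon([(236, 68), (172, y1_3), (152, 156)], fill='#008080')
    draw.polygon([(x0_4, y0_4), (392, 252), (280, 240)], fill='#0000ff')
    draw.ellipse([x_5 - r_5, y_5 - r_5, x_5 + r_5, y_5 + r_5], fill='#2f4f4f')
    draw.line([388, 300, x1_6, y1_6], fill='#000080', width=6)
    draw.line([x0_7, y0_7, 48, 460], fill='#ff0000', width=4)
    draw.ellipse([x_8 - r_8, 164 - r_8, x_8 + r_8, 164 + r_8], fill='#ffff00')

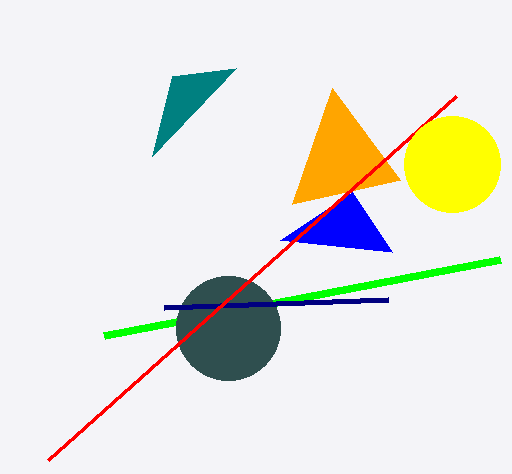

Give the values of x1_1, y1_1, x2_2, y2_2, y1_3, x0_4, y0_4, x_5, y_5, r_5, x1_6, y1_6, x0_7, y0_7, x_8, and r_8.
x1_1 = 104; y1_1 = 336; x2_2 = 332; y2_2 = 88; y1_3 = 76; x0_4 = 352; y0_4 = 192; x_5 = 228; y_5 = 328; r_5 = 52; x1_6 = 164; y1_6 = 308; x0_7 = 456; y0_7 = 96; x_8 = 452; r_8 = 48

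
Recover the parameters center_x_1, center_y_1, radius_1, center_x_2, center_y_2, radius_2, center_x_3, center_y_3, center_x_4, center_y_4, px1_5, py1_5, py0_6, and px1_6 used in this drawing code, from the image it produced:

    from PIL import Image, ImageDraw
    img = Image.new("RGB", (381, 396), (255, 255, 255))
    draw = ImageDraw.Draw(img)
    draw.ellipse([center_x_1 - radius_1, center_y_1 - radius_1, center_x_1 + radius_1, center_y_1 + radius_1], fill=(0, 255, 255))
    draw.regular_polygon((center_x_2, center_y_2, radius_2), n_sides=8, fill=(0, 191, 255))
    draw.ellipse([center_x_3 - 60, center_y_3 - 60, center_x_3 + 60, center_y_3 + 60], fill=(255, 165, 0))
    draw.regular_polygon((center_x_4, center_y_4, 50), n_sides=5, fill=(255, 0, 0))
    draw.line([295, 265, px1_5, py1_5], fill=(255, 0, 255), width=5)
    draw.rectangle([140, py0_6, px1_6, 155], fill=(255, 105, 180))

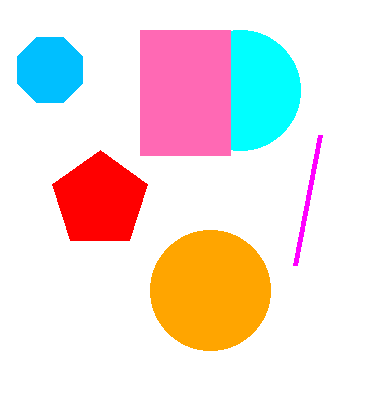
center_x_1 = 240
center_y_1 = 90
radius_1 = 60
center_x_2 = 50
center_y_2 = 70
radius_2 = 35
center_x_3 = 210
center_y_3 = 290
center_x_4 = 100
center_y_4 = 200
px1_5 = 320
py1_5 = 135
py0_6 = 30
px1_6 = 230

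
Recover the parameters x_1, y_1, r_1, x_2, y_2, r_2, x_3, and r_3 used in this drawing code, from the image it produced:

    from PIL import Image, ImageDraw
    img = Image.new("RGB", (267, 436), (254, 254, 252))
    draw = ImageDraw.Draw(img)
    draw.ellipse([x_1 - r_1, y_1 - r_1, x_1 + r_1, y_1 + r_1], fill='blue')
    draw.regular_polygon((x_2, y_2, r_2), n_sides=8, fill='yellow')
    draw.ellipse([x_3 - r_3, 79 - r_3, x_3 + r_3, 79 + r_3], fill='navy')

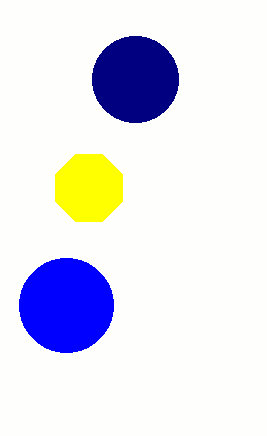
x_1 = 66; y_1 = 305; r_1 = 47; x_2 = 89; y_2 = 188; r_2 = 36; x_3 = 135; r_3 = 43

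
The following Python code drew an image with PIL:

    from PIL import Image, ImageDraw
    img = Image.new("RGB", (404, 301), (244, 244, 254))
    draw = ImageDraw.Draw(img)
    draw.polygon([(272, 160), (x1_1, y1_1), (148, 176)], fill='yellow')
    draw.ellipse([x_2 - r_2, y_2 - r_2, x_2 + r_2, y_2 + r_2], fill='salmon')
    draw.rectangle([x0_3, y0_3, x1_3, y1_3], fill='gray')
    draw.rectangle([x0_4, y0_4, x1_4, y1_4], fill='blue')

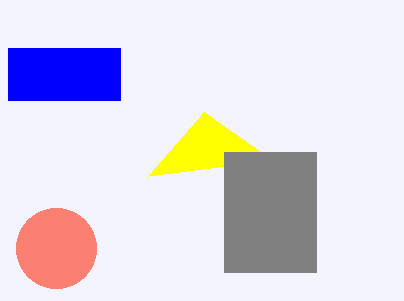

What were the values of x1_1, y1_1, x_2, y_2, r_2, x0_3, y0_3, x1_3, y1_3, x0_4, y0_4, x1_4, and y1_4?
x1_1 = 204; y1_1 = 112; x_2 = 56; y_2 = 248; r_2 = 40; x0_3 = 224; y0_3 = 152; x1_3 = 316; y1_3 = 272; x0_4 = 8; y0_4 = 48; x1_4 = 120; y1_4 = 100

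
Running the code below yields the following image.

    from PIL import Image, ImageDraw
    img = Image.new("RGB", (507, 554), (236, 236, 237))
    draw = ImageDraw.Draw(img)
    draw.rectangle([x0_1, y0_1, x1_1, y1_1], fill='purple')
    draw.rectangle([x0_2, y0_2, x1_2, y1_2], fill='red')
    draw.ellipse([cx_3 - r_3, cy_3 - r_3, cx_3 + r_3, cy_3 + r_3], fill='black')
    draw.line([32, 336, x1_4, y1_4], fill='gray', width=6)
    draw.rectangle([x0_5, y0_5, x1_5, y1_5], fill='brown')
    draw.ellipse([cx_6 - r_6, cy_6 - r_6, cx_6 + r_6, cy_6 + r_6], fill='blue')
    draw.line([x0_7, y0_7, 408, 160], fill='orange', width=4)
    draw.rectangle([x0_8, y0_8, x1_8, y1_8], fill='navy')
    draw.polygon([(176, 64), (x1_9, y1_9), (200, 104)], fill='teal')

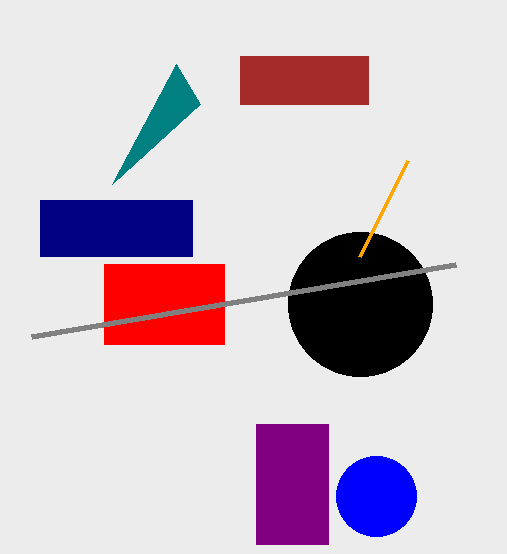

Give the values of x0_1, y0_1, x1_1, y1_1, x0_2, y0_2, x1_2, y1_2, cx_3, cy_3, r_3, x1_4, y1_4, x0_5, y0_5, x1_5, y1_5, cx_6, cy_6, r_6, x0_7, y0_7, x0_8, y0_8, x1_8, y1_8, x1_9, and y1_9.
x0_1 = 256
y0_1 = 424
x1_1 = 328
y1_1 = 544
x0_2 = 104
y0_2 = 264
x1_2 = 224
y1_2 = 344
cx_3 = 360
cy_3 = 304
r_3 = 72
x1_4 = 456
y1_4 = 264
x0_5 = 240
y0_5 = 56
x1_5 = 368
y1_5 = 104
cx_6 = 376
cy_6 = 496
r_6 = 40
x0_7 = 360
y0_7 = 256
x0_8 = 40
y0_8 = 200
x1_8 = 192
y1_8 = 256
x1_9 = 112
y1_9 = 184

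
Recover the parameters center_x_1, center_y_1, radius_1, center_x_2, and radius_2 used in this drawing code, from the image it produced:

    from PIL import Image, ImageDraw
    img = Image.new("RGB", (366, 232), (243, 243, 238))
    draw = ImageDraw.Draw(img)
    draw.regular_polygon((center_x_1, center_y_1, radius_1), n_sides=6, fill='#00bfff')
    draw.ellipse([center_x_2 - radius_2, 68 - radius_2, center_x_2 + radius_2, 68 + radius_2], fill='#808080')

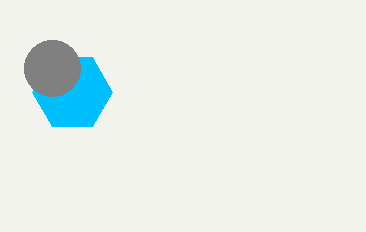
center_x_1 = 72, center_y_1 = 92, radius_1 = 40, center_x_2 = 52, radius_2 = 28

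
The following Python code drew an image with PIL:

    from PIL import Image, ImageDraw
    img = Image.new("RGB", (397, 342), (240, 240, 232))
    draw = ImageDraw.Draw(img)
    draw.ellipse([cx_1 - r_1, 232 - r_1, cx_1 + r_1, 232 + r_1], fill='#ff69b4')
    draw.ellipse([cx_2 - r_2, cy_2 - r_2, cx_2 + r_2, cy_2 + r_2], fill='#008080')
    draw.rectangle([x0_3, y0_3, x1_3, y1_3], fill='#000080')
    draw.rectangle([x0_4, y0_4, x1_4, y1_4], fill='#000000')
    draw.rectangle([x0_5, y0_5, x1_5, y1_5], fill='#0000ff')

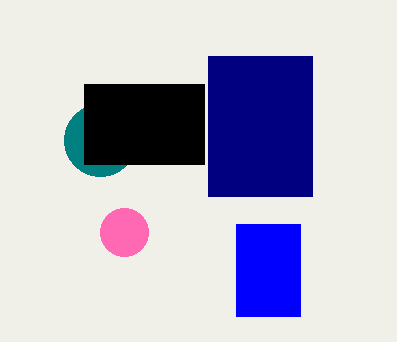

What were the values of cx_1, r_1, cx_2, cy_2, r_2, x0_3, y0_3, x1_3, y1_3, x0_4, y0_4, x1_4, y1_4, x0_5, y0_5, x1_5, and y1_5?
cx_1 = 124; r_1 = 24; cx_2 = 100; cy_2 = 140; r_2 = 36; x0_3 = 208; y0_3 = 56; x1_3 = 312; y1_3 = 196; x0_4 = 84; y0_4 = 84; x1_4 = 204; y1_4 = 164; x0_5 = 236; y0_5 = 224; x1_5 = 300; y1_5 = 316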